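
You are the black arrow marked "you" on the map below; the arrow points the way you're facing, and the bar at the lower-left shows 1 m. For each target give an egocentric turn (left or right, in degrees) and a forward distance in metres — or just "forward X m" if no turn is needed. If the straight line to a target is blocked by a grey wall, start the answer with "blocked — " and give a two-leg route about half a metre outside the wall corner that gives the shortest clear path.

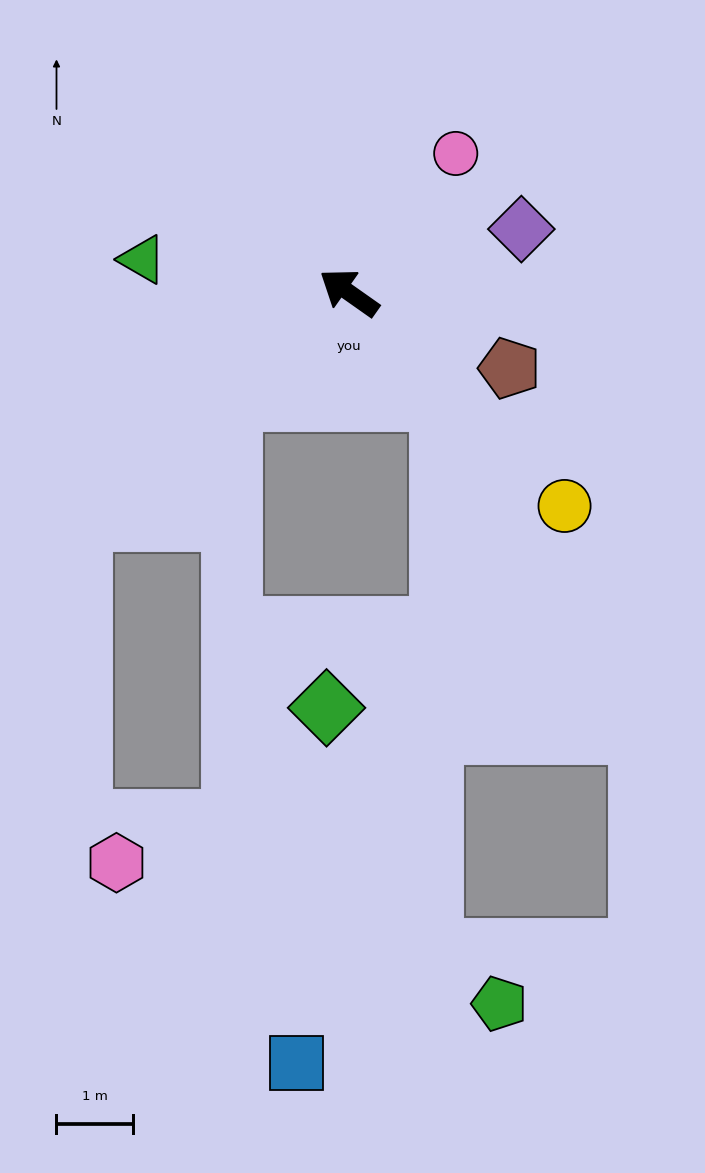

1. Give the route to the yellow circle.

turn left 170°, forward 4.0 m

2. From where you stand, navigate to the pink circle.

turn right 92°, forward 2.3 m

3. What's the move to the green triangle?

turn left 26°, forward 2.7 m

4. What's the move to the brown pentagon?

turn right 170°, forward 2.3 m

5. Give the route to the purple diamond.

turn right 125°, forward 2.4 m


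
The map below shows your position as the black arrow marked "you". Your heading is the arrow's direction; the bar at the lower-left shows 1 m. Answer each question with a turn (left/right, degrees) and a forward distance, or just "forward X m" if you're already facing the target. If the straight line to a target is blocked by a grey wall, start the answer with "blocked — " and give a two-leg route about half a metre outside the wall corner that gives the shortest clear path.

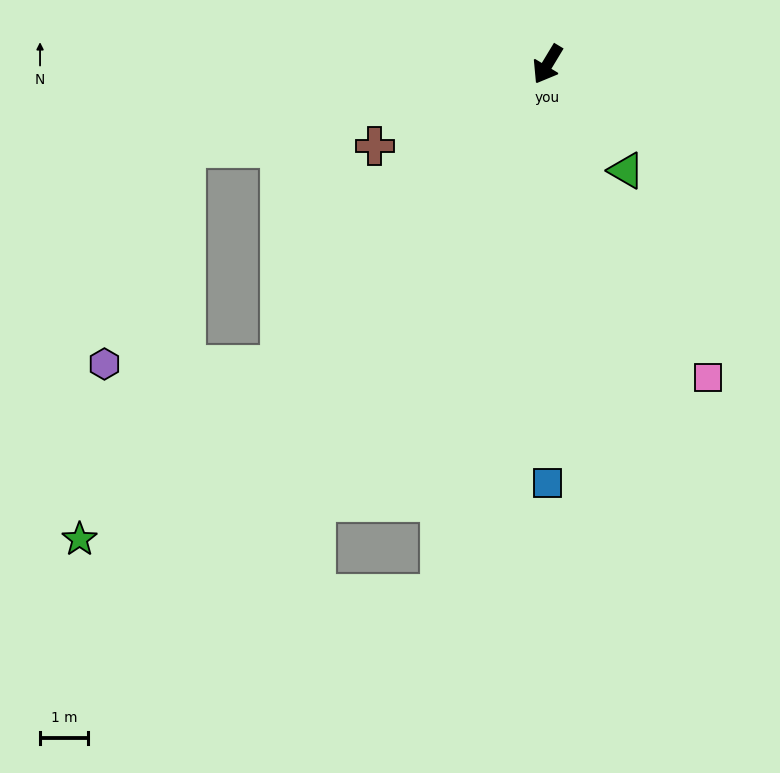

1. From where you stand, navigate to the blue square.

turn left 31°, forward 8.6 m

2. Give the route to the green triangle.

turn left 68°, forward 2.7 m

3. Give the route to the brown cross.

turn right 34°, forward 3.9 m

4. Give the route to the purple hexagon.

blocked — turn right 10°, forward 8.3 m, then turn right 49°, forward 3.6 m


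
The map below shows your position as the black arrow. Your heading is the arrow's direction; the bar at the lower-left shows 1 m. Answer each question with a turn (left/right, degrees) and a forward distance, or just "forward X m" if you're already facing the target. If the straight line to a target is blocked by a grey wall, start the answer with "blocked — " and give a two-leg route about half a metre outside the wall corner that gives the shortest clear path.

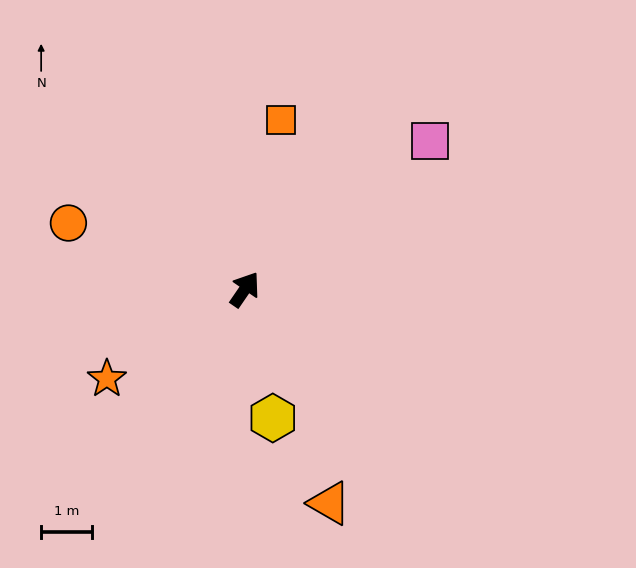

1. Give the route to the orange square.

turn left 22°, forward 3.4 m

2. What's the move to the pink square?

turn right 17°, forward 4.6 m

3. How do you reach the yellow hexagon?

turn right 133°, forward 2.6 m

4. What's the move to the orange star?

turn left 157°, forward 3.2 m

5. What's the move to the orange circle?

turn left 104°, forward 3.7 m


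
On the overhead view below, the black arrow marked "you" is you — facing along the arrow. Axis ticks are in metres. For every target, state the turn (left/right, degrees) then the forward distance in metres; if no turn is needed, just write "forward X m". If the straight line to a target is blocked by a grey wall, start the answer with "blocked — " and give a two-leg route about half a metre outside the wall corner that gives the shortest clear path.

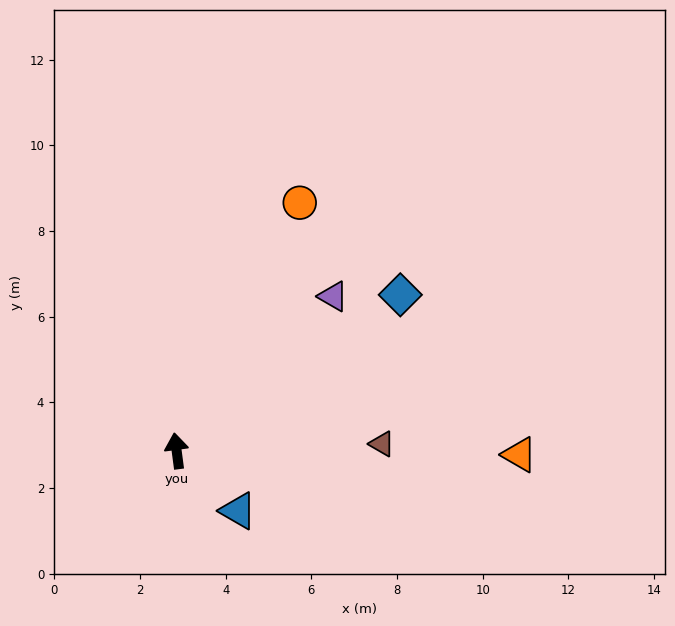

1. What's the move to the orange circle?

turn right 34°, forward 6.5 m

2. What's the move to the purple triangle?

turn right 53°, forward 5.1 m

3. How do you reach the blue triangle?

turn right 142°, forward 2.0 m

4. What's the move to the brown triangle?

turn right 96°, forward 4.8 m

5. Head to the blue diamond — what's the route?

turn right 63°, forward 6.4 m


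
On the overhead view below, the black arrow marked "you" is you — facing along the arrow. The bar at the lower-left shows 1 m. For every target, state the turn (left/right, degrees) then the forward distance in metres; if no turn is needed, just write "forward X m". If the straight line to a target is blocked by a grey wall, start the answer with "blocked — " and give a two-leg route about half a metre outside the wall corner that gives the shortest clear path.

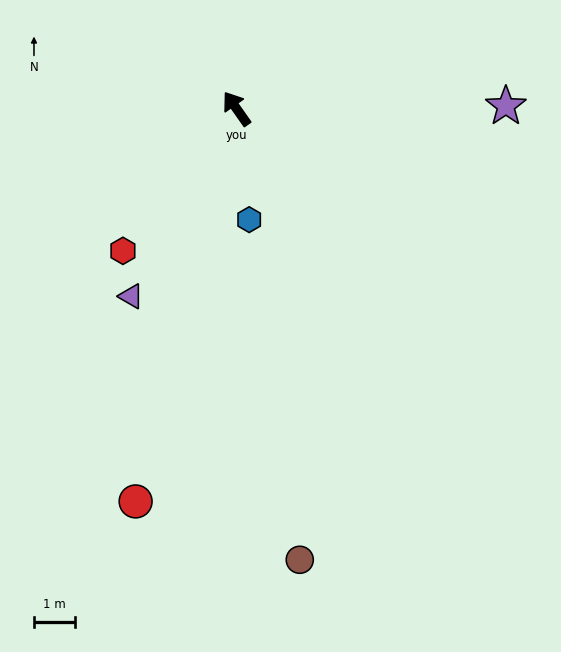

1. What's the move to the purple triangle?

turn left 116°, forward 5.3 m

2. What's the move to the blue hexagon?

turn left 151°, forward 2.7 m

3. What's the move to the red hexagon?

turn left 106°, forward 4.4 m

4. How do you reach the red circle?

turn left 131°, forward 9.9 m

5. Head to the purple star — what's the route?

turn right 125°, forward 6.6 m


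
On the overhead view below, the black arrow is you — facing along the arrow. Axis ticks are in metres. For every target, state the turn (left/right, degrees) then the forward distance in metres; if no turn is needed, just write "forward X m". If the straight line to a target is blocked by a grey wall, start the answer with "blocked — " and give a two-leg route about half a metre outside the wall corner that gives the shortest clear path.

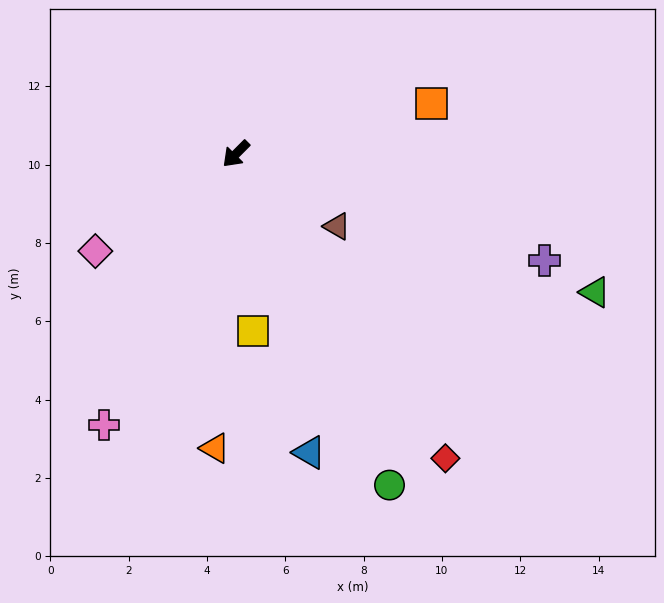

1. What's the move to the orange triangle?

turn left 41°, forward 7.5 m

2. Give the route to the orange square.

turn left 149°, forward 5.2 m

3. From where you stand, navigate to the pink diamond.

turn right 10°, forward 4.4 m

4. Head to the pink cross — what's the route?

turn left 19°, forward 7.7 m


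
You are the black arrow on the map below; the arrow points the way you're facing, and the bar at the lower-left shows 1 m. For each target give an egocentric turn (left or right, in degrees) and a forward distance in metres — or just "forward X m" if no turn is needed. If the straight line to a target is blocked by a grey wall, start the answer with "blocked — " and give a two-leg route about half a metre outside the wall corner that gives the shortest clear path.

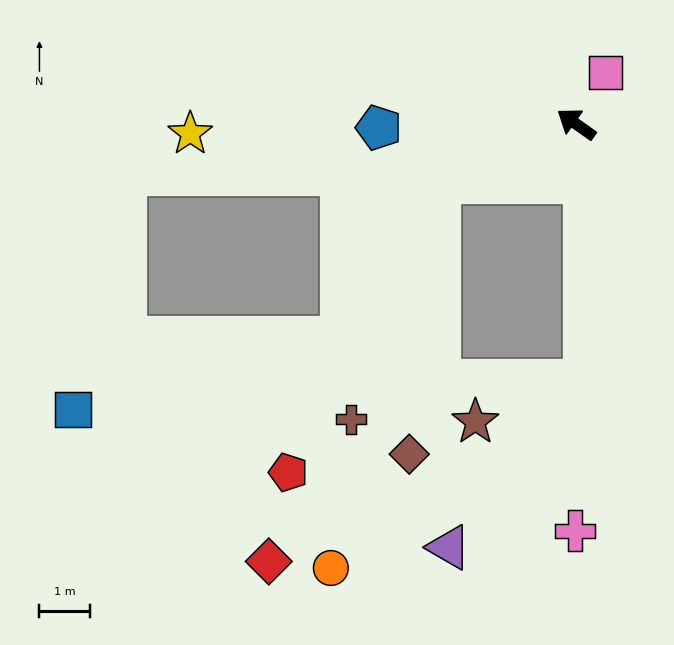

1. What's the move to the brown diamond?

blocked — turn left 58°, forward 2.9 m, then turn left 61°, forward 5.4 m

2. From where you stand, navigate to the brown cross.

blocked — turn left 58°, forward 2.9 m, then turn left 47°, forward 5.0 m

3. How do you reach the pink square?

turn right 85°, forward 1.2 m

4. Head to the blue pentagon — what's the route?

turn left 36°, forward 3.9 m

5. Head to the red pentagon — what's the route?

blocked — turn left 58°, forward 2.9 m, then turn left 40°, forward 6.4 m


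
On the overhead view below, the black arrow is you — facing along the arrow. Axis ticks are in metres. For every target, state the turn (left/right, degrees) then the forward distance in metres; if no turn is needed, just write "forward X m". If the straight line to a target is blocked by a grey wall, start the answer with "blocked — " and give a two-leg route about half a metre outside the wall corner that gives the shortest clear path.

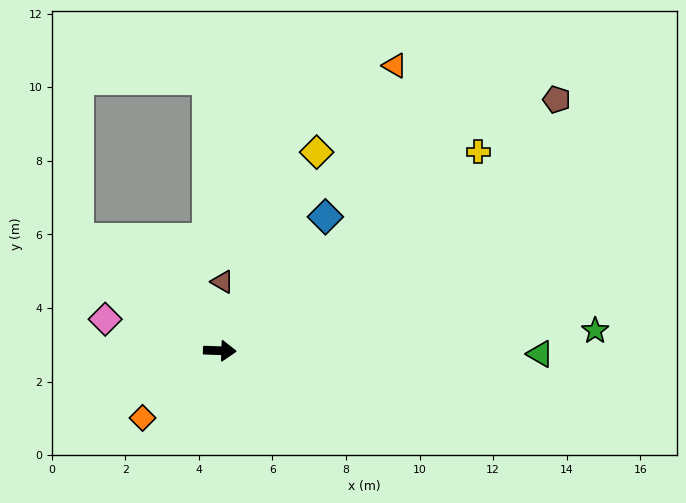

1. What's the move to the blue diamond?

turn left 54°, forward 4.6 m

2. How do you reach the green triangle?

forward 8.7 m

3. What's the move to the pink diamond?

turn left 167°, forward 3.2 m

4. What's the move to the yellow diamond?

turn left 66°, forward 6.0 m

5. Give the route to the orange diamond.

turn right 137°, forward 2.8 m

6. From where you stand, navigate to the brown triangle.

turn left 90°, forward 1.9 m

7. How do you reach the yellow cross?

turn left 40°, forward 8.9 m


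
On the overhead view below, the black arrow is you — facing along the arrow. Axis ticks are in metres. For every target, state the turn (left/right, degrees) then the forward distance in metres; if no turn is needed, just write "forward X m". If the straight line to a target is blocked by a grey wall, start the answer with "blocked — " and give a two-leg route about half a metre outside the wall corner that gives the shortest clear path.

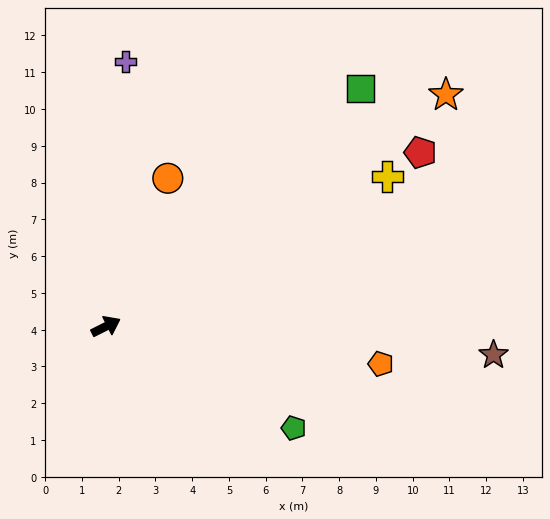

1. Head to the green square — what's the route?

turn left 16°, forward 9.5 m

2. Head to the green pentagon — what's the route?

turn right 55°, forward 5.8 m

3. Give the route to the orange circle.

turn left 41°, forward 4.4 m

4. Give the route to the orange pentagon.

turn right 34°, forward 7.5 m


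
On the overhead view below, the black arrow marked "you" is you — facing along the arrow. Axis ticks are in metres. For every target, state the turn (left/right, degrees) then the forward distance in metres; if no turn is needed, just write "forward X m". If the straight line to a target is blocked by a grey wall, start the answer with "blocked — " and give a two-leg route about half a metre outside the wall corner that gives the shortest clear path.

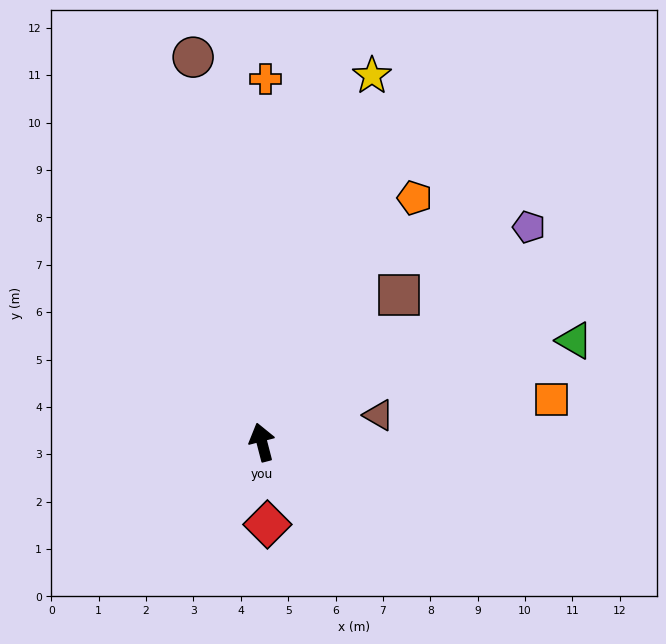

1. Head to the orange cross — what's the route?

turn right 15°, forward 7.7 m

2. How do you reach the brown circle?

turn right 4°, forward 8.3 m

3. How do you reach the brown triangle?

turn right 91°, forward 2.5 m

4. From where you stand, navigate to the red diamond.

turn left 169°, forward 1.7 m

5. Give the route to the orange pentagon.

turn right 47°, forward 6.1 m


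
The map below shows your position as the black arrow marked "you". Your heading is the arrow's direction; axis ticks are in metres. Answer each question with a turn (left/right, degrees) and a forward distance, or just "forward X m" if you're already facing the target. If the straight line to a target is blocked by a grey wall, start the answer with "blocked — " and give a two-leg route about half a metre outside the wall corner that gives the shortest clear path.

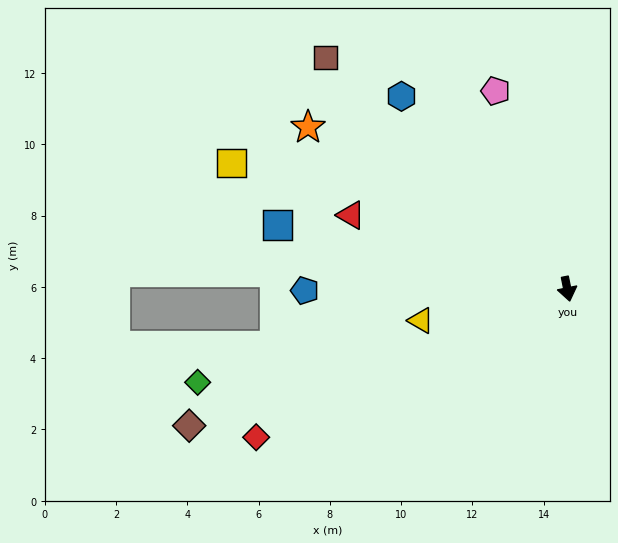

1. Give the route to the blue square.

turn right 114°, forward 8.3 m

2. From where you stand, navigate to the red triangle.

turn right 120°, forward 6.4 m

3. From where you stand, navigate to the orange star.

turn right 133°, forward 8.6 m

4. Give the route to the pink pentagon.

turn right 171°, forward 5.9 m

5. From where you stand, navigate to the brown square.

turn right 145°, forward 9.4 m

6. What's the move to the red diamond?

turn right 76°, forward 9.7 m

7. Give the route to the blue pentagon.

turn right 101°, forward 7.4 m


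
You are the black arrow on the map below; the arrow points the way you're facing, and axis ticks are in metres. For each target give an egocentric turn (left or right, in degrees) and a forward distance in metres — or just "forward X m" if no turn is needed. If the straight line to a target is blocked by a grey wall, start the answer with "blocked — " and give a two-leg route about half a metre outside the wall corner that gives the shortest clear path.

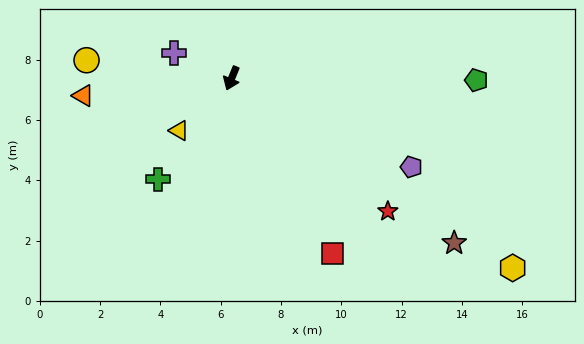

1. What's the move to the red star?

turn left 72°, forward 6.8 m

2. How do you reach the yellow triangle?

turn right 23°, forward 2.5 m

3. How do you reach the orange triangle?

turn right 61°, forward 5.0 m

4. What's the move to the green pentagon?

turn left 112°, forward 8.1 m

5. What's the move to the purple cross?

turn right 92°, forward 2.1 m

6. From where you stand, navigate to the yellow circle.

turn right 75°, forward 4.8 m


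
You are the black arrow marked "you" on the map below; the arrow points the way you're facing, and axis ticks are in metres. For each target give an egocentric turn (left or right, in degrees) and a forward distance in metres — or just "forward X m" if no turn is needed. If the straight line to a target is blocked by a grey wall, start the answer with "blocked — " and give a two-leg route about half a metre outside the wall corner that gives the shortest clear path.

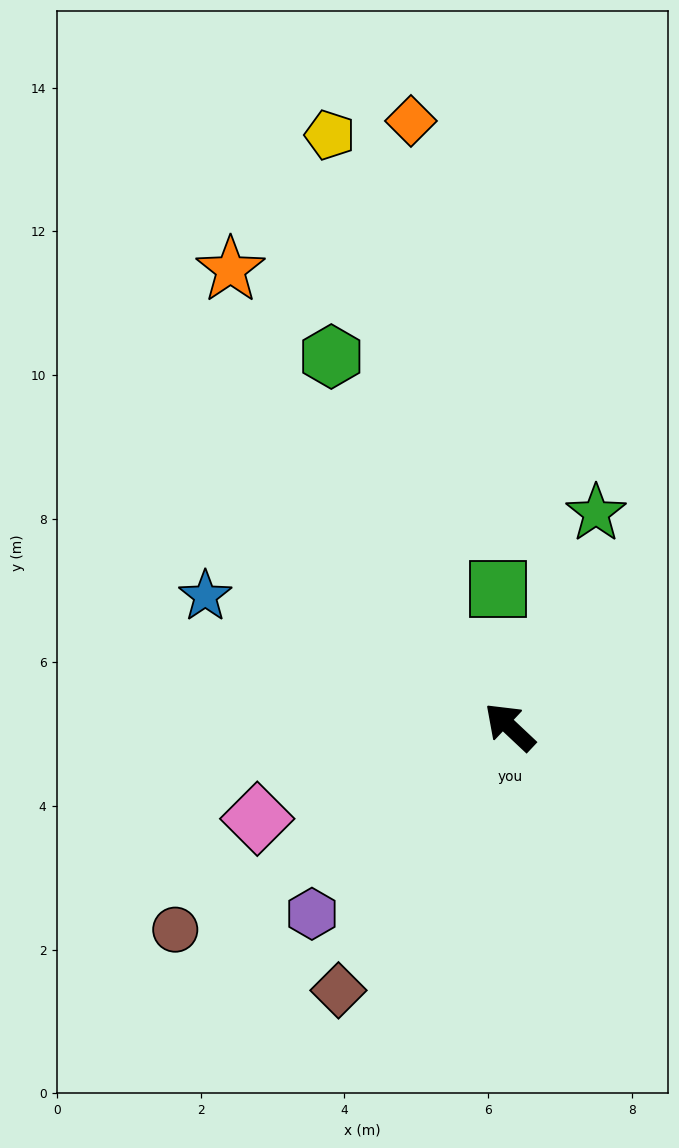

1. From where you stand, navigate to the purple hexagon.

turn left 87°, forward 3.8 m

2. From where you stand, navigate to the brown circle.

turn left 74°, forward 5.4 m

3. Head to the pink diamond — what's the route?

turn left 63°, forward 3.7 m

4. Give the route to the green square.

turn right 42°, forward 1.9 m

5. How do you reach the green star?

turn right 69°, forward 3.2 m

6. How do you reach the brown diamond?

turn left 100°, forward 4.4 m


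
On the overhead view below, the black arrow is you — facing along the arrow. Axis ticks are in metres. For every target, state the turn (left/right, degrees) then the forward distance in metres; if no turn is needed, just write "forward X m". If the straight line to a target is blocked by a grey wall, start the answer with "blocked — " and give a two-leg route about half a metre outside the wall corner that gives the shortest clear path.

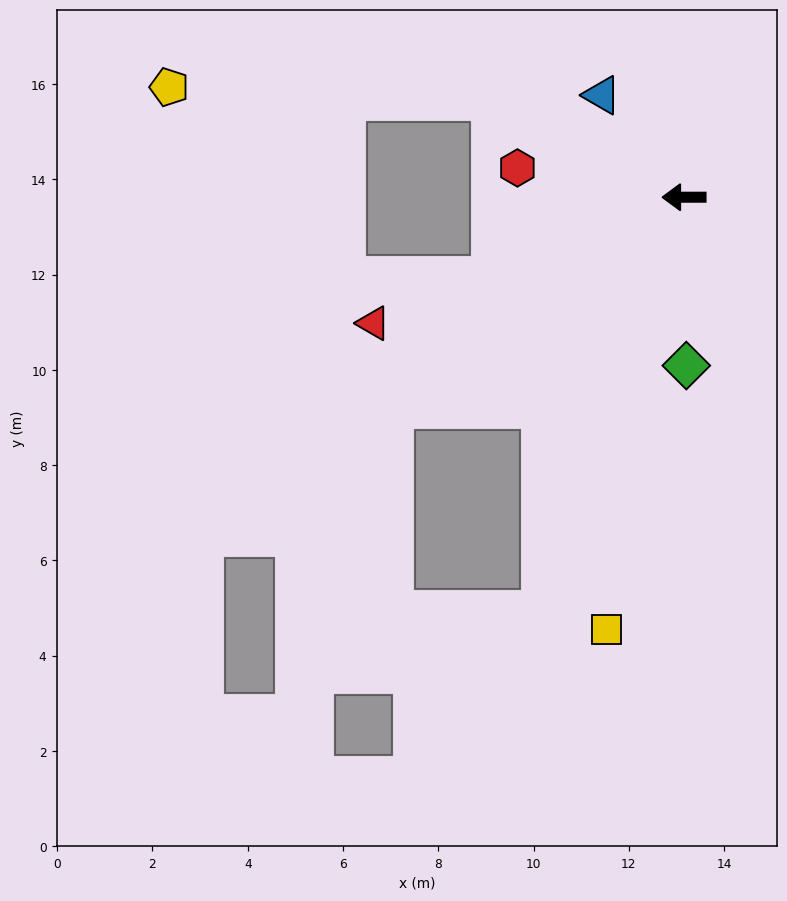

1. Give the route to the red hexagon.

turn right 10°, forward 3.6 m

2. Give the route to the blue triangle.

turn right 51°, forward 2.8 m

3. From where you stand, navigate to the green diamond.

turn left 91°, forward 3.5 m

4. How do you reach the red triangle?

turn left 22°, forward 7.0 m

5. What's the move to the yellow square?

turn left 80°, forward 9.2 m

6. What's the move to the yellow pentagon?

blocked — turn right 27°, forward 4.5 m, then turn left 24°, forward 6.8 m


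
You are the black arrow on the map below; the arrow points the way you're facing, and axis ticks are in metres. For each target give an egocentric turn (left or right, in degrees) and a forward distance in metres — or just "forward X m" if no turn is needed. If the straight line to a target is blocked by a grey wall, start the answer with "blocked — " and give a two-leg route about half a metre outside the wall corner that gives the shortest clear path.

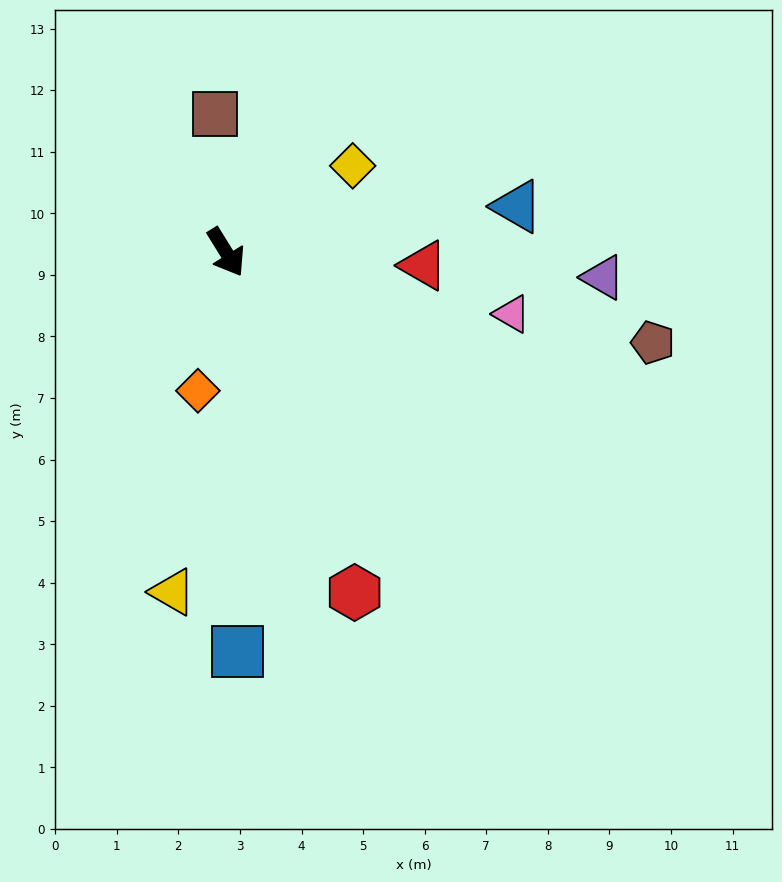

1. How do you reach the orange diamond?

turn right 43°, forward 2.3 m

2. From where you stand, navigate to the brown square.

turn left 153°, forward 2.3 m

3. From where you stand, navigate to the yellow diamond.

turn left 93°, forward 2.5 m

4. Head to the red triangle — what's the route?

turn left 54°, forward 3.2 m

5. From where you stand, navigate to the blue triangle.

turn left 67°, forward 4.8 m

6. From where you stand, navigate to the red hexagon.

turn right 11°, forward 5.9 m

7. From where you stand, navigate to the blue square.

turn right 30°, forward 6.5 m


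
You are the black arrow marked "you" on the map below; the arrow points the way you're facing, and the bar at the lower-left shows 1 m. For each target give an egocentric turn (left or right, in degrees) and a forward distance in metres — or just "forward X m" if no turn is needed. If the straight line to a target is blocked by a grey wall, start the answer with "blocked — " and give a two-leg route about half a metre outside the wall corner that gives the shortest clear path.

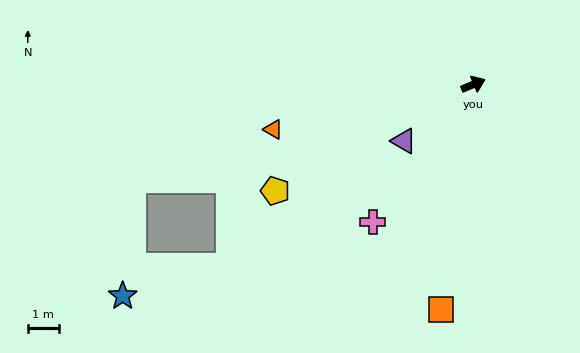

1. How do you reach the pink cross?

turn right 149°, forward 5.5 m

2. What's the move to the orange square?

turn right 121°, forward 7.3 m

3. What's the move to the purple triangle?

turn right 164°, forward 2.9 m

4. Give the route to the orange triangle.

turn left 170°, forward 6.6 m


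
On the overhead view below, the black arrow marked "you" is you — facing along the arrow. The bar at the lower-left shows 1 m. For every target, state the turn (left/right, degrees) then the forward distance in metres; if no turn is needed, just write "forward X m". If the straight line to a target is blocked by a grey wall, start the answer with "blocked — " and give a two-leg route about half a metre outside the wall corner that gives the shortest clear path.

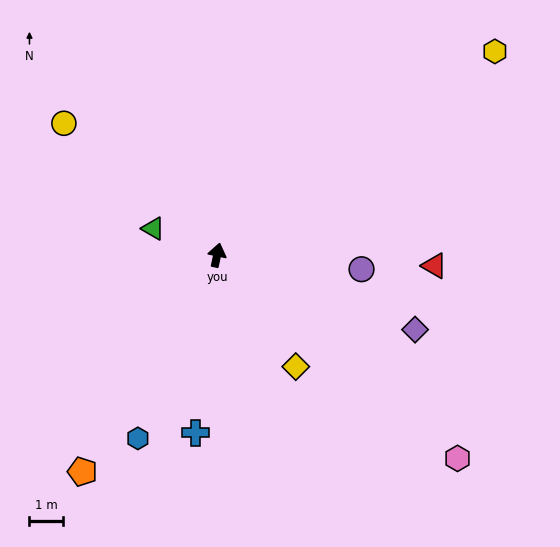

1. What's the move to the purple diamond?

turn right 99°, forward 6.3 m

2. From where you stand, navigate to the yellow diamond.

turn right 133°, forward 4.1 m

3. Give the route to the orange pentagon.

turn left 160°, forward 7.6 m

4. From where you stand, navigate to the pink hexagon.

turn right 118°, forward 9.4 m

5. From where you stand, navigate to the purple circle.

turn right 84°, forward 4.3 m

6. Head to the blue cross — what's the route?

turn right 175°, forward 5.4 m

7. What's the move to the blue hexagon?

turn left 169°, forward 6.0 m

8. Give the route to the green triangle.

turn left 79°, forward 2.1 m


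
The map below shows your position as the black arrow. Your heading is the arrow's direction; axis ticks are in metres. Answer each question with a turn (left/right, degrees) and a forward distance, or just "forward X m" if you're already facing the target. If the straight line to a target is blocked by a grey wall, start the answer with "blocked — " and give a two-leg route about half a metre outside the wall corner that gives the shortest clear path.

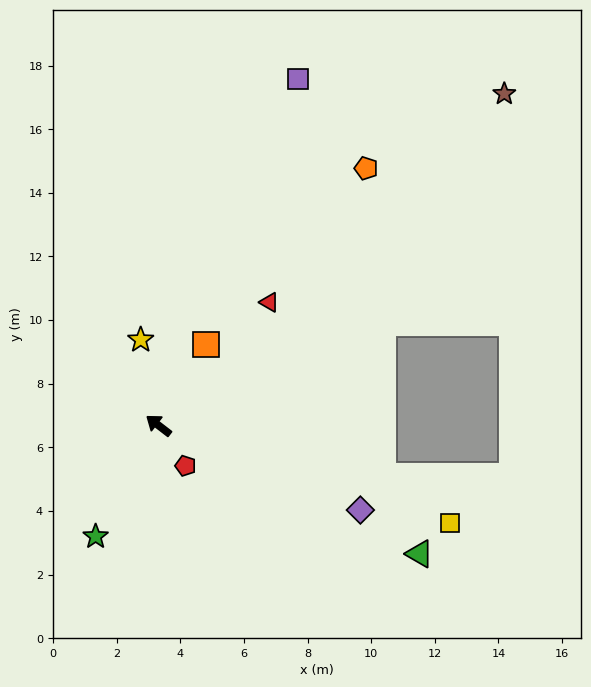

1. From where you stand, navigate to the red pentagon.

turn left 161°, forward 1.5 m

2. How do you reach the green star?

turn left 98°, forward 4.0 m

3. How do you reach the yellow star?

turn right 41°, forward 2.7 m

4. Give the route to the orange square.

turn right 83°, forward 3.0 m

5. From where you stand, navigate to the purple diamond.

turn right 165°, forward 6.9 m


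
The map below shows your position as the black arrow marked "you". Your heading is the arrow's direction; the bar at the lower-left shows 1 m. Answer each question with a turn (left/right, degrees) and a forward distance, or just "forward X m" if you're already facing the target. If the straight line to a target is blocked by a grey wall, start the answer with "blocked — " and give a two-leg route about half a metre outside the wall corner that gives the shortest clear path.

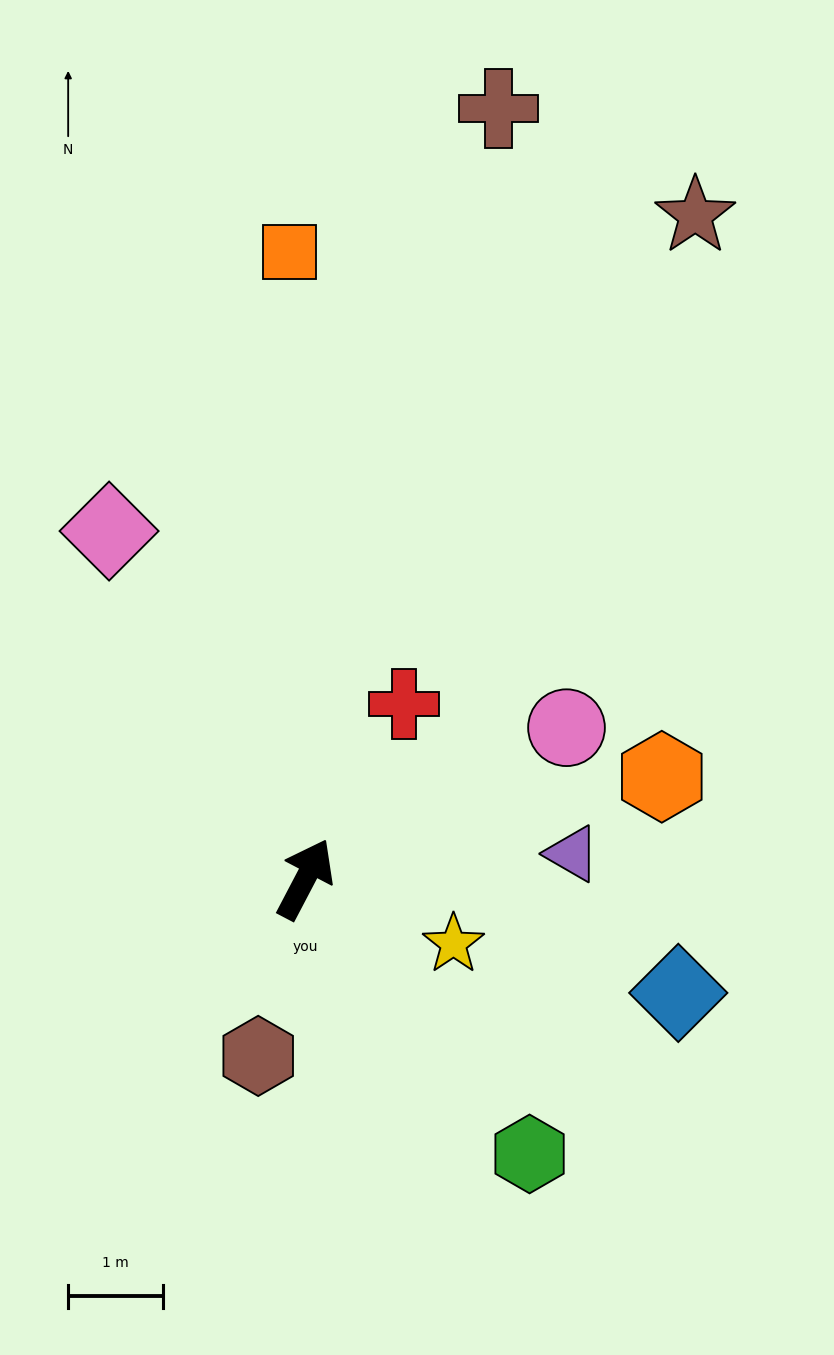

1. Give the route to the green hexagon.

turn right 113°, forward 3.7 m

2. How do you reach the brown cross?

turn left 14°, forward 8.4 m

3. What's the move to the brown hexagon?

turn right 167°, forward 1.9 m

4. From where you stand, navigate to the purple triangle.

turn right 57°, forward 2.8 m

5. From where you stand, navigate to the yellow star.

turn right 86°, forward 1.7 m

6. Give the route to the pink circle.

turn right 32°, forward 3.2 m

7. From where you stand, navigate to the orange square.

turn left 29°, forward 6.6 m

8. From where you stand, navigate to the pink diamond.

turn left 57°, forward 4.2 m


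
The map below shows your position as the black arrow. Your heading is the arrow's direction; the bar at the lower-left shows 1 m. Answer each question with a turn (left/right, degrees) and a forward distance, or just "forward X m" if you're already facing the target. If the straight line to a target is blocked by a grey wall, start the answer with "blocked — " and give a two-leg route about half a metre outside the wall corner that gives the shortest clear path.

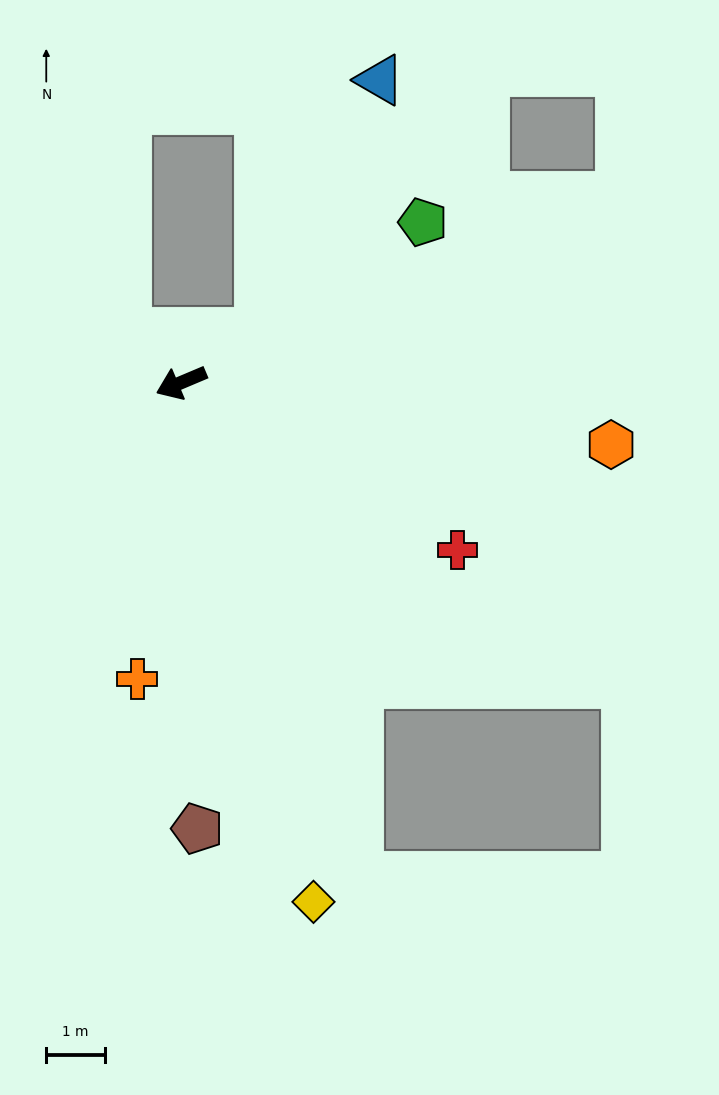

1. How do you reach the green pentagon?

turn right 169°, forward 4.9 m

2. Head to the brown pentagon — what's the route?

turn left 69°, forward 7.6 m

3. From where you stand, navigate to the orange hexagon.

turn left 149°, forward 7.4 m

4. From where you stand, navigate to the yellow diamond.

turn left 81°, forward 9.1 m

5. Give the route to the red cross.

turn left 126°, forward 5.5 m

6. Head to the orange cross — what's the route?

turn left 59°, forward 5.1 m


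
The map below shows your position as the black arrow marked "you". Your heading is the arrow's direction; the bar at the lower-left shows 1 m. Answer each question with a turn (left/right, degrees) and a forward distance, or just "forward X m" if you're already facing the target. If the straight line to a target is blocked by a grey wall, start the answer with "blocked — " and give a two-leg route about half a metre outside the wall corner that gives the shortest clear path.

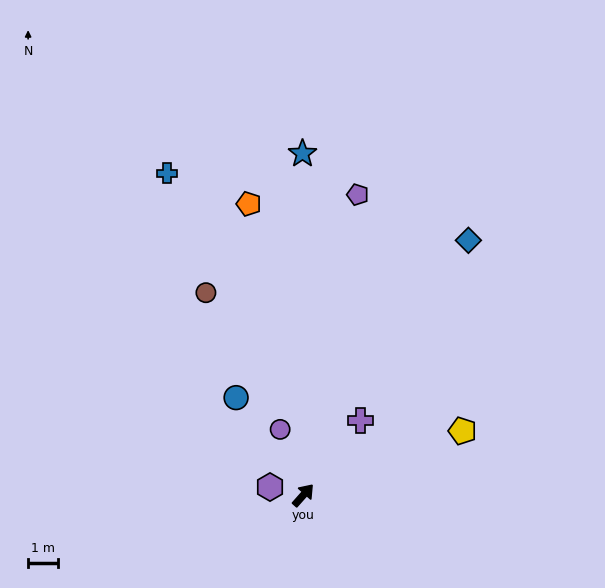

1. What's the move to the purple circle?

turn left 61°, forward 2.3 m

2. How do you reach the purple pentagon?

turn left 31°, forward 10.1 m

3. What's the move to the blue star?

turn left 42°, forward 11.3 m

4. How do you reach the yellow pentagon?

turn right 26°, forward 5.7 m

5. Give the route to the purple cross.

turn left 4°, forward 3.1 m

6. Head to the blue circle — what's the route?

turn left 76°, forward 3.9 m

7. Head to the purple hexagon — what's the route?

turn left 118°, forward 1.1 m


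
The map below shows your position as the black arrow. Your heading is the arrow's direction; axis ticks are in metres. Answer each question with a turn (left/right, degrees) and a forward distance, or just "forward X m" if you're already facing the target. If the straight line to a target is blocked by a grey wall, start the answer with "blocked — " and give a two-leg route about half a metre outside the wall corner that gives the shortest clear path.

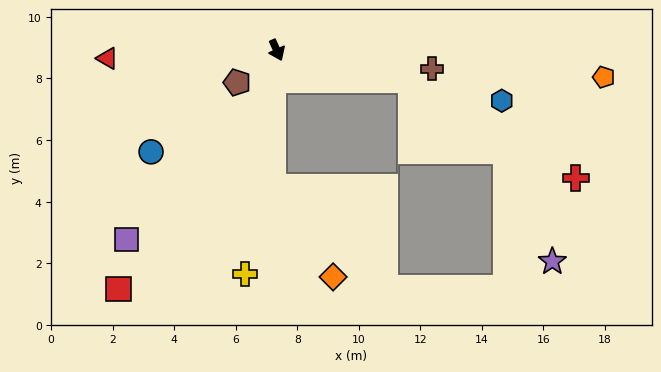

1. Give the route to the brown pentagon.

turn right 75°, forward 1.7 m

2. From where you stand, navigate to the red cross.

blocked — turn left 53°, forward 4.5 m, then turn right 18°, forward 6.2 m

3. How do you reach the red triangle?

turn right 111°, forward 5.5 m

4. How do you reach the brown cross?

turn left 59°, forward 5.1 m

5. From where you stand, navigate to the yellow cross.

turn right 32°, forward 7.4 m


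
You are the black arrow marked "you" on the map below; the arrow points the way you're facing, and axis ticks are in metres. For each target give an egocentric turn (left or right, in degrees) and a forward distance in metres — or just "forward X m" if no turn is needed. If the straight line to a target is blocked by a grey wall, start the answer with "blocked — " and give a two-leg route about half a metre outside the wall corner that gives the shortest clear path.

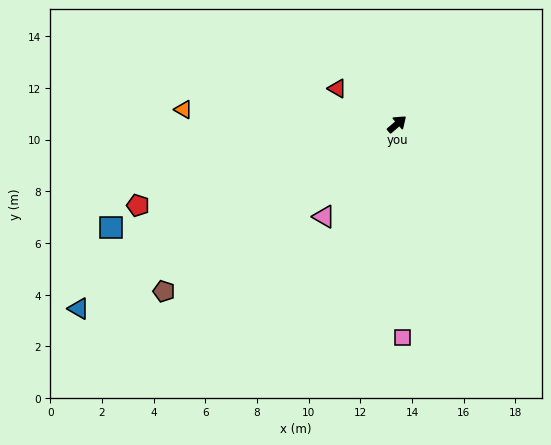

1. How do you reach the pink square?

turn right 129°, forward 8.3 m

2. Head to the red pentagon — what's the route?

turn left 157°, forward 10.5 m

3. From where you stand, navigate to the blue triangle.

turn left 169°, forward 14.2 m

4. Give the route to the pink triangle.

turn right 169°, forward 4.6 m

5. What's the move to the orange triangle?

turn left 135°, forward 8.3 m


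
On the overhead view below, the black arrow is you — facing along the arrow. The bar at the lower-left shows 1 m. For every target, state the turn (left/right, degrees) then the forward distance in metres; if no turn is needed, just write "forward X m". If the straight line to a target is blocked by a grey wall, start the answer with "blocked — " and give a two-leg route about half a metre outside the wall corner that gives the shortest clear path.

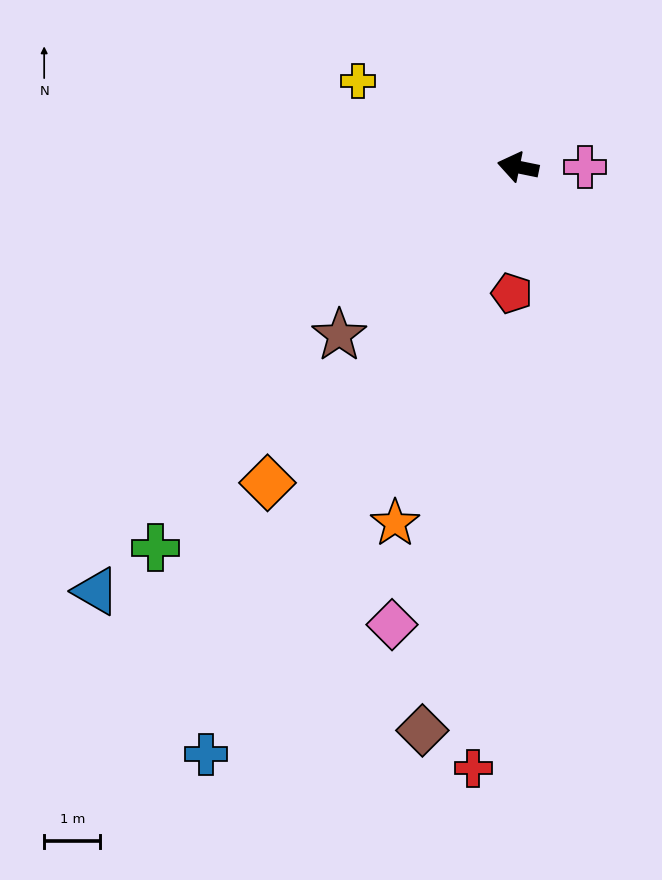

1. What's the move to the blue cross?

turn left 74°, forward 11.8 m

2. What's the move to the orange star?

turn left 82°, forward 6.7 m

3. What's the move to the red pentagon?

turn left 99°, forward 2.3 m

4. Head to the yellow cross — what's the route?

turn right 17°, forward 3.2 m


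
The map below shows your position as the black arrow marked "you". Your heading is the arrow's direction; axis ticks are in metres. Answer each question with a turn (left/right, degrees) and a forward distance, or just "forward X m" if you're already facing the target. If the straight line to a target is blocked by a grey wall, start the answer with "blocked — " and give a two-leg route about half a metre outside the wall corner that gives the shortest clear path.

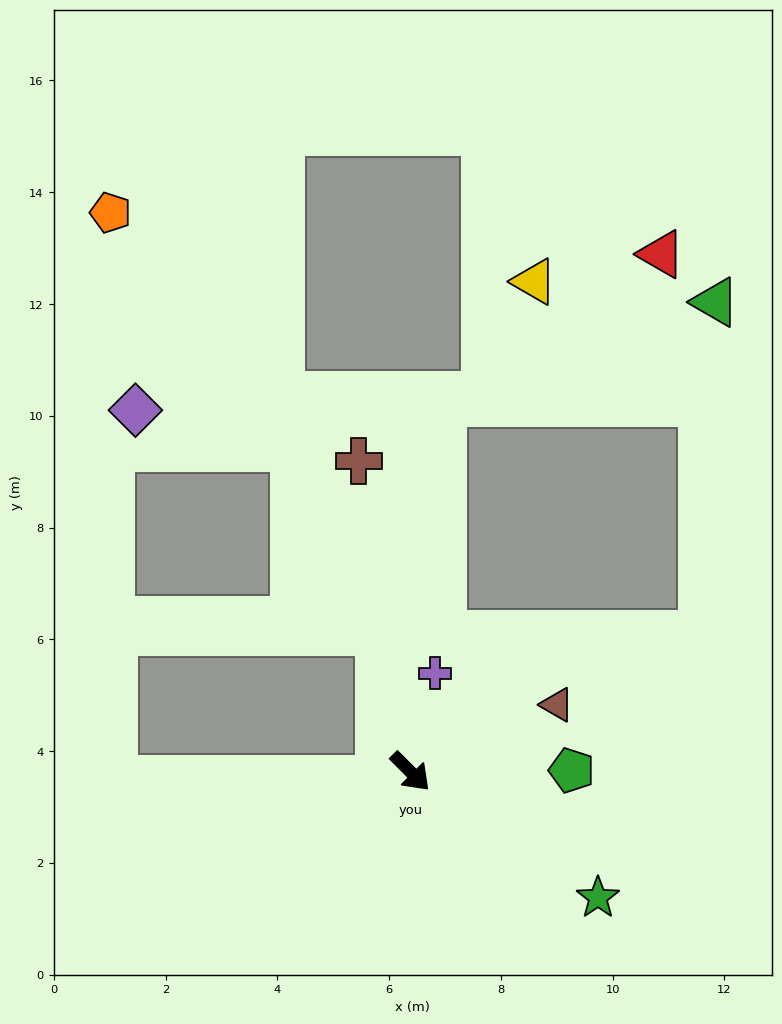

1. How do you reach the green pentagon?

turn left 46°, forward 2.9 m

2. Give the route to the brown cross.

turn left 144°, forward 5.6 m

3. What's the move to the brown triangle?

turn left 70°, forward 2.9 m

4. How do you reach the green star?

turn left 11°, forward 4.0 m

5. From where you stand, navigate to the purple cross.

turn left 121°, forward 1.8 m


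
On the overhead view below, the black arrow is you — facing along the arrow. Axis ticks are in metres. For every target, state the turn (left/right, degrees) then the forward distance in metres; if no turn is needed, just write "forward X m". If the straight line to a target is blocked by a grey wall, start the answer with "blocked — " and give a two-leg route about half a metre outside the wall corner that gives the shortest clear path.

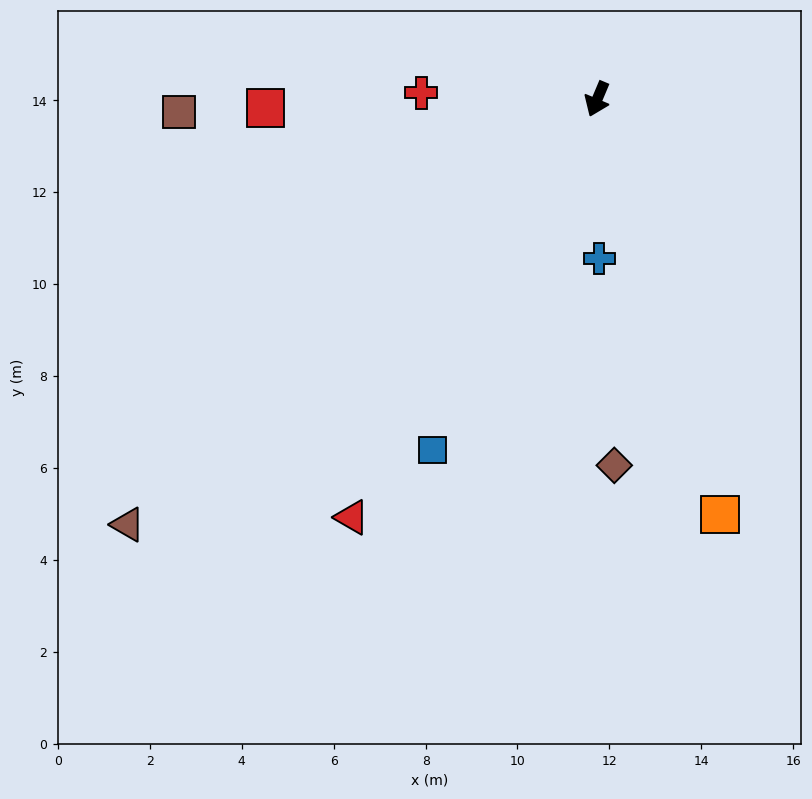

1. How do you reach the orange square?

turn left 39°, forward 9.4 m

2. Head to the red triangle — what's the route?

turn right 8°, forward 10.6 m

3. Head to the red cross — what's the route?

turn right 69°, forward 3.8 m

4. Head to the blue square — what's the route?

turn right 2°, forward 8.4 m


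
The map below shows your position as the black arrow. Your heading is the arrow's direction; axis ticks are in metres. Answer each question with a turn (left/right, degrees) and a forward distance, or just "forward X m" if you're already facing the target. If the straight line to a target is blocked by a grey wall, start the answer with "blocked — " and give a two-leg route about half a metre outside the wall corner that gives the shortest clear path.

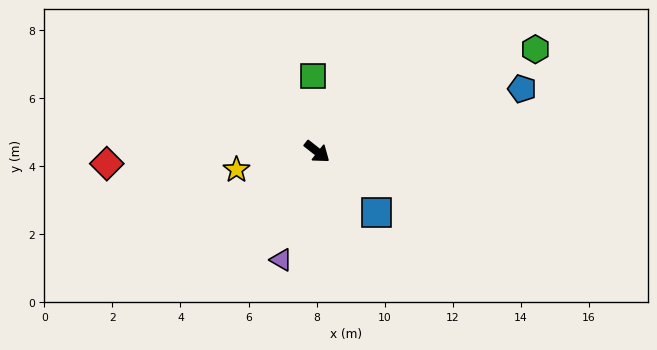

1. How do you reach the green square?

turn left 131°, forward 2.2 m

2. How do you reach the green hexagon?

turn left 63°, forward 7.1 m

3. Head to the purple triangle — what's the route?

turn right 70°, forward 3.4 m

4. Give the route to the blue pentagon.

turn left 55°, forward 6.3 m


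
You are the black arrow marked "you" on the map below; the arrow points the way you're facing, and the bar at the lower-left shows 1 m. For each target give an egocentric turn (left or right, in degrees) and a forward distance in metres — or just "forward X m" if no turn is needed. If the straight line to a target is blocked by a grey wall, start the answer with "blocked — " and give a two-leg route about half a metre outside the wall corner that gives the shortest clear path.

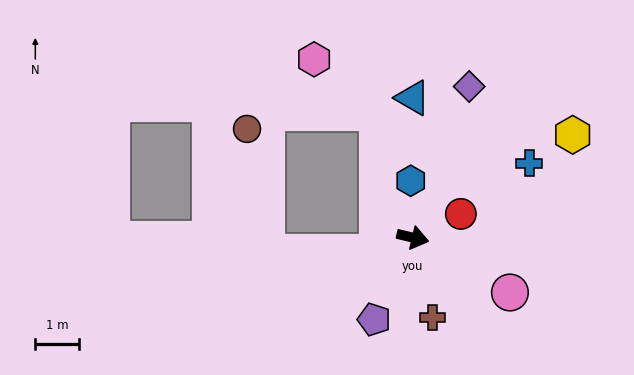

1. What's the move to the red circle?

turn left 40°, forward 1.2 m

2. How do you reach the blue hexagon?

turn left 105°, forward 1.3 m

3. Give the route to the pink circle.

turn right 16°, forward 2.6 m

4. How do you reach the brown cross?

turn right 63°, forward 1.9 m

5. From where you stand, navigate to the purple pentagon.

turn right 102°, forward 2.1 m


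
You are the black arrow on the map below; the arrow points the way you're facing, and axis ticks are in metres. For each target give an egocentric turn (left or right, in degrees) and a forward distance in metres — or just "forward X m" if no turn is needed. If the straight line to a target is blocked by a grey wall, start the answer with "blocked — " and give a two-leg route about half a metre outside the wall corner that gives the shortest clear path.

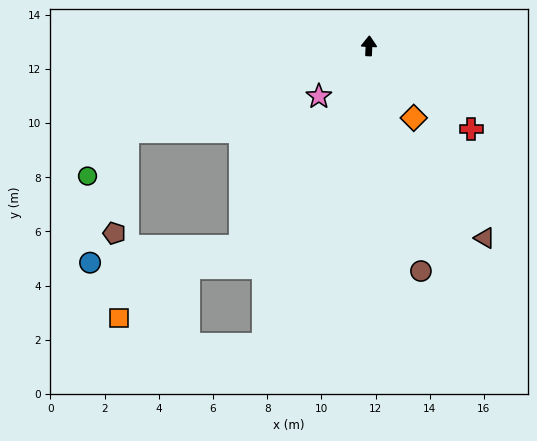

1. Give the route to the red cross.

turn right 127°, forward 4.9 m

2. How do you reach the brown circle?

turn right 164°, forward 8.5 m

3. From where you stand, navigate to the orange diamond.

turn right 146°, forward 3.1 m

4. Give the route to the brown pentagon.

blocked — turn left 112°, forward 9.5 m, then turn left 63°, forward 3.8 m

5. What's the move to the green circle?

blocked — turn left 112°, forward 9.5 m, then turn left 28°, forward 2.2 m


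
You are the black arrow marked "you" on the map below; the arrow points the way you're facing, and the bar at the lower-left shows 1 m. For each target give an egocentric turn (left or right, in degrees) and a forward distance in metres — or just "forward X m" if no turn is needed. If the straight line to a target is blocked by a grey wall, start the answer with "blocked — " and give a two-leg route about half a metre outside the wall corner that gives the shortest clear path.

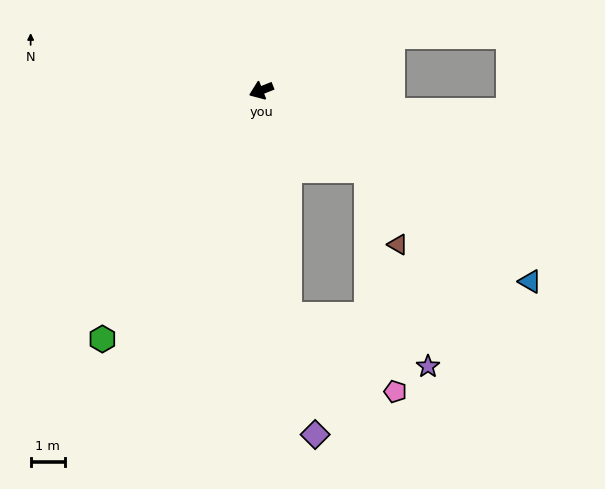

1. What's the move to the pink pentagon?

blocked — turn left 122°, forward 3.9 m, then turn right 47°, forward 6.6 m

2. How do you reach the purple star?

blocked — turn left 75°, forward 6.7 m, then turn left 64°, forward 4.4 m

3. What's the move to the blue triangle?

turn left 123°, forward 9.7 m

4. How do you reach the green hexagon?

turn left 36°, forward 8.7 m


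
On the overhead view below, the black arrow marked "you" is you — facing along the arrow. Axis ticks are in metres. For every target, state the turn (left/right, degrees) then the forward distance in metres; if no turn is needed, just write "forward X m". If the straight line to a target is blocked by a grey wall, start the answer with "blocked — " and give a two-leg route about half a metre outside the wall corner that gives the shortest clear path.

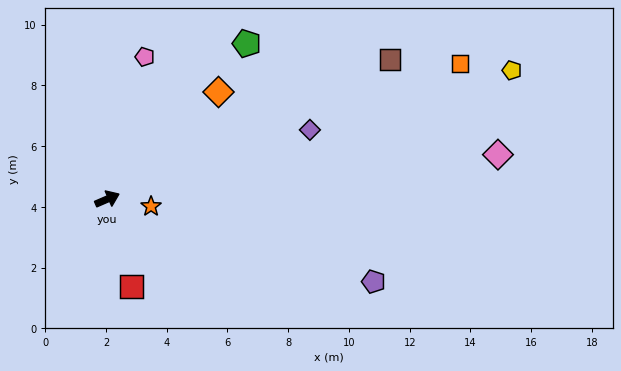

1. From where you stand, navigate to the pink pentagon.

turn left 52°, forward 4.8 m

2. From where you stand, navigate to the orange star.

turn right 33°, forward 1.5 m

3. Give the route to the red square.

turn right 98°, forward 3.0 m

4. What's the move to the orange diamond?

turn left 21°, forward 5.1 m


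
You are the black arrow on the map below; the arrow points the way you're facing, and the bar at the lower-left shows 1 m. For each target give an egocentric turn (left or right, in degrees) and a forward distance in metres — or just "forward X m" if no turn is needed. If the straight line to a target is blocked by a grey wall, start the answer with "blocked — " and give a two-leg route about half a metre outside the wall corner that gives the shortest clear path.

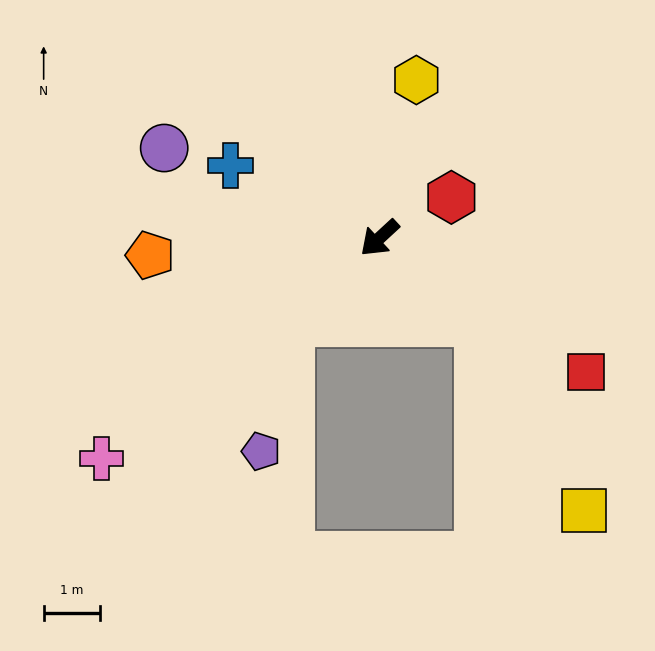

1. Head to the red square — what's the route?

turn left 104°, forward 4.4 m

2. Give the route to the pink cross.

turn right 4°, forward 6.3 m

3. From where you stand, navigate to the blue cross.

turn right 69°, forward 2.9 m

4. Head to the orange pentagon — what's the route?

turn right 38°, forward 4.1 m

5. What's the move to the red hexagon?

turn left 167°, forward 1.5 m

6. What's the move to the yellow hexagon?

turn right 146°, forward 2.9 m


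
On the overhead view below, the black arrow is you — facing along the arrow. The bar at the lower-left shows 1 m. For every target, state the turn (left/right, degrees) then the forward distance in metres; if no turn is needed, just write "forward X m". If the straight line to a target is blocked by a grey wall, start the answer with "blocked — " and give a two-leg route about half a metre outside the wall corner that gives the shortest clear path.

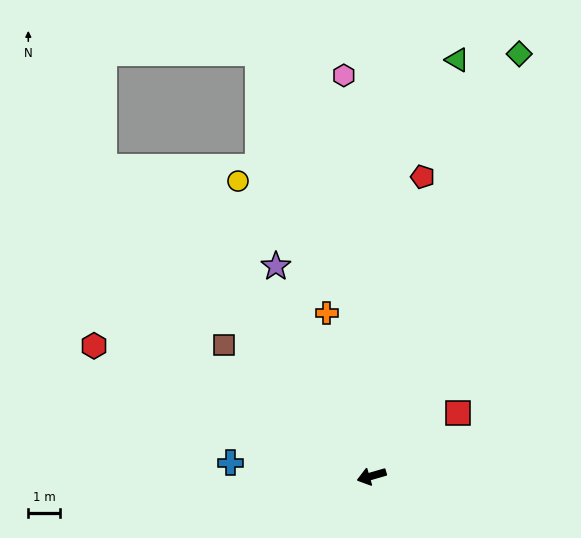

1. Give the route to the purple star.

turn right 82°, forward 7.3 m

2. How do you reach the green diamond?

turn right 125°, forward 14.2 m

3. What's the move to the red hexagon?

turn right 41°, forward 9.7 m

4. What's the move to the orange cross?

turn right 91°, forward 5.4 m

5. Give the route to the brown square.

turn right 58°, forward 6.3 m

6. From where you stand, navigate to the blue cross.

turn right 22°, forward 4.5 m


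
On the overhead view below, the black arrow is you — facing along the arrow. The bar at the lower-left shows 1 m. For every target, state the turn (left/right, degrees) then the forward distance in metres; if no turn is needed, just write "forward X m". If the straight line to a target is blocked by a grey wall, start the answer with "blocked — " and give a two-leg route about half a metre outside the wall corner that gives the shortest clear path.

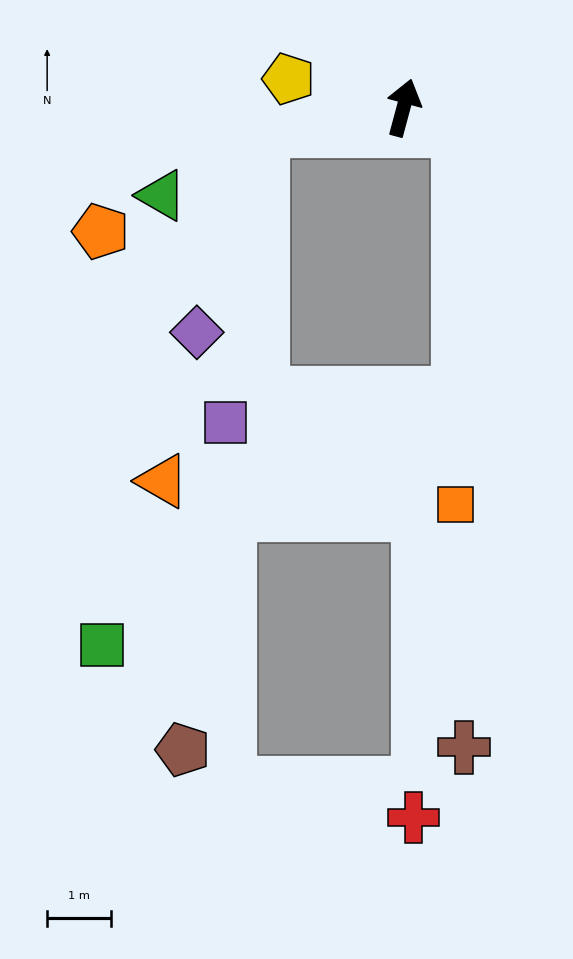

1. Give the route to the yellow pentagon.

turn left 91°, forward 1.9 m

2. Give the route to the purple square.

blocked — turn left 114°, forward 2.3 m, then turn left 74°, forward 4.6 m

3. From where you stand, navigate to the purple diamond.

blocked — turn left 114°, forward 2.3 m, then turn left 63°, forward 3.3 m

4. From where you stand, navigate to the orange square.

blocked — turn right 97°, forward 0.9 m, then turn right 69°, forward 5.9 m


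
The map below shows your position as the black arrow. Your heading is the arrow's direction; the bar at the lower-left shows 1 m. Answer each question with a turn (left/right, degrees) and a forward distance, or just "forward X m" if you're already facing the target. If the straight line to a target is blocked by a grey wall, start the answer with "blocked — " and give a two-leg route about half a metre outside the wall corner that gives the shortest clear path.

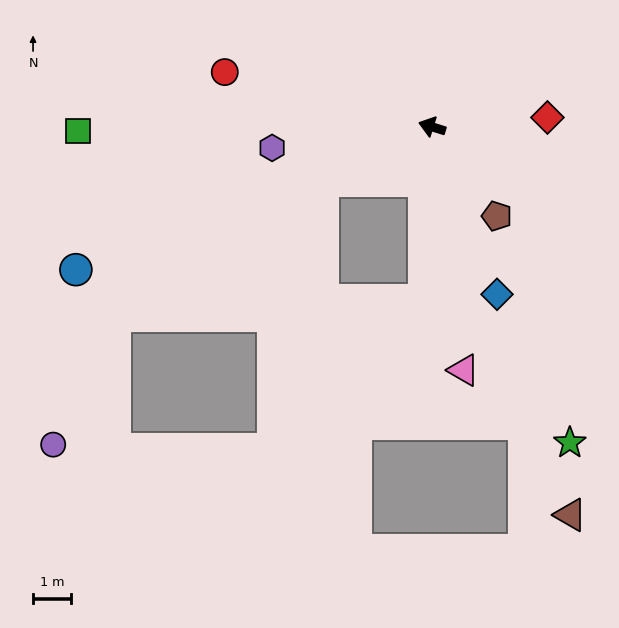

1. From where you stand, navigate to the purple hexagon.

turn left 25°, forward 4.2 m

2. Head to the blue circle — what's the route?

turn left 39°, forward 10.1 m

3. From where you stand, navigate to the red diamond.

turn right 158°, forward 3.0 m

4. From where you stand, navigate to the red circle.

turn left 3°, forward 5.6 m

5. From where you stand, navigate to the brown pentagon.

turn left 143°, forward 2.9 m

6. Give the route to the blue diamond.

turn left 129°, forward 4.7 m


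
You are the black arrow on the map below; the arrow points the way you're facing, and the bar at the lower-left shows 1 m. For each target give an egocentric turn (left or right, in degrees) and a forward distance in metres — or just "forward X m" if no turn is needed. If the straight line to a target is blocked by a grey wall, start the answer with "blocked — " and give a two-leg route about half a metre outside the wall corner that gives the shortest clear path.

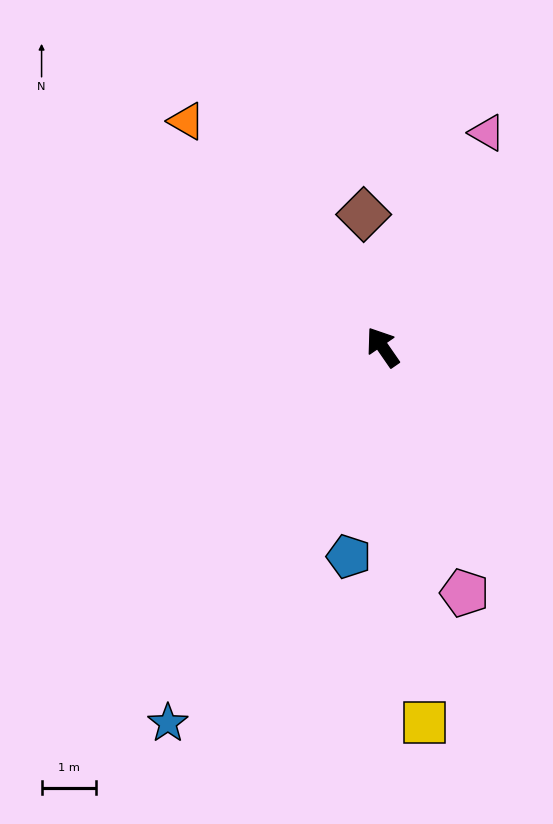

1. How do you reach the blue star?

turn left 116°, forward 8.0 m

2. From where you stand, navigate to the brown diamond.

turn right 27°, forward 2.5 m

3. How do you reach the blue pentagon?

turn left 136°, forward 3.9 m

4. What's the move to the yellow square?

turn left 152°, forward 7.0 m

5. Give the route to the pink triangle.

turn right 61°, forward 4.4 m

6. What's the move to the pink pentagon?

turn left 164°, forward 4.8 m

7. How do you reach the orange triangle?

turn left 6°, forward 5.5 m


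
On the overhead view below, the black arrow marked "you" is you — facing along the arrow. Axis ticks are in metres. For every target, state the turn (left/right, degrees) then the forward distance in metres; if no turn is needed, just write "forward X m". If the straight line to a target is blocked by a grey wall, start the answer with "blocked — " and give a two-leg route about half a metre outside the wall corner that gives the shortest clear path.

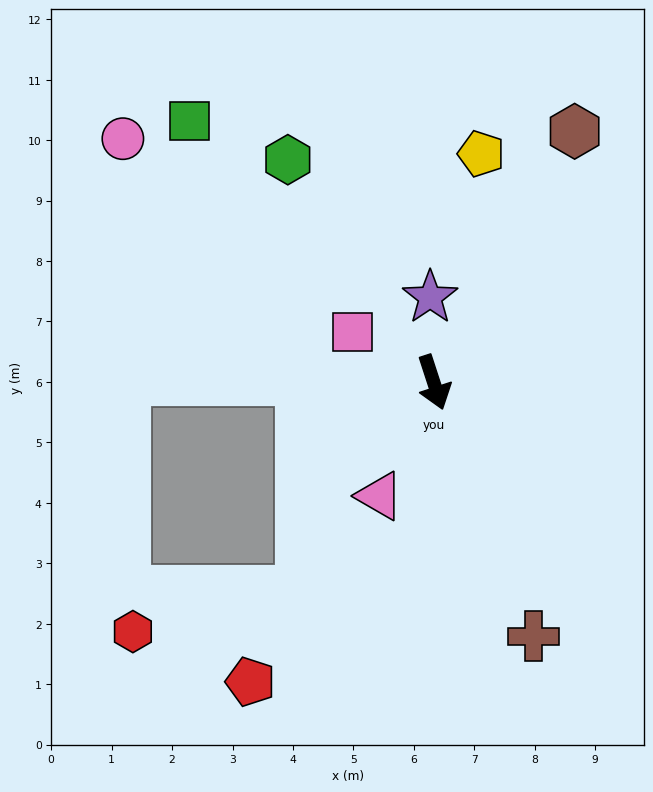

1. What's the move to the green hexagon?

turn right 165°, forward 4.4 m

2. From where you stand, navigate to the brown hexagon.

turn left 133°, forward 4.8 m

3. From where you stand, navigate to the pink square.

turn right 140°, forward 1.6 m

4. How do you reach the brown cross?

turn left 3°, forward 4.5 m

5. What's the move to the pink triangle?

turn right 44°, forward 2.1 m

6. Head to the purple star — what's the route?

turn left 164°, forward 1.4 m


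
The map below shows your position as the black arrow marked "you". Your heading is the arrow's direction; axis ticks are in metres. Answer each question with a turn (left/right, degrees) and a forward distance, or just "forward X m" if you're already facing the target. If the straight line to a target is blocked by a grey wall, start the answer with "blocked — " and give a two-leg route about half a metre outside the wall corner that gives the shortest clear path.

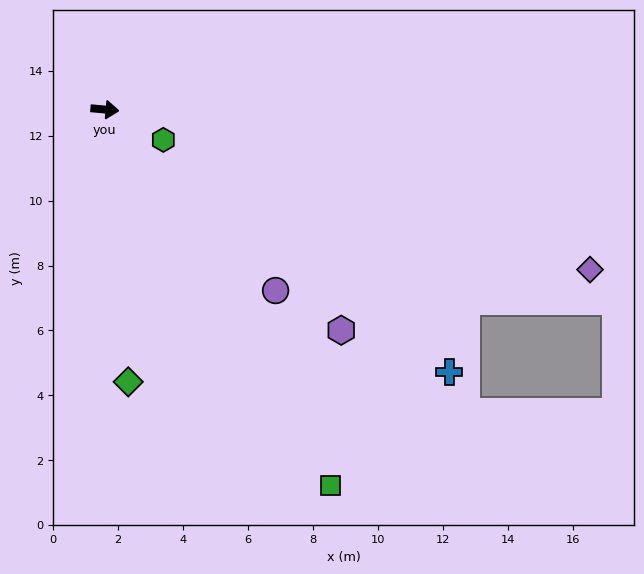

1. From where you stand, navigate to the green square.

turn right 54°, forward 13.5 m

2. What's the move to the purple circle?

turn right 41°, forward 7.7 m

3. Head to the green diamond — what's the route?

turn right 80°, forward 8.4 m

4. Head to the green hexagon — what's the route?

turn right 22°, forward 2.0 m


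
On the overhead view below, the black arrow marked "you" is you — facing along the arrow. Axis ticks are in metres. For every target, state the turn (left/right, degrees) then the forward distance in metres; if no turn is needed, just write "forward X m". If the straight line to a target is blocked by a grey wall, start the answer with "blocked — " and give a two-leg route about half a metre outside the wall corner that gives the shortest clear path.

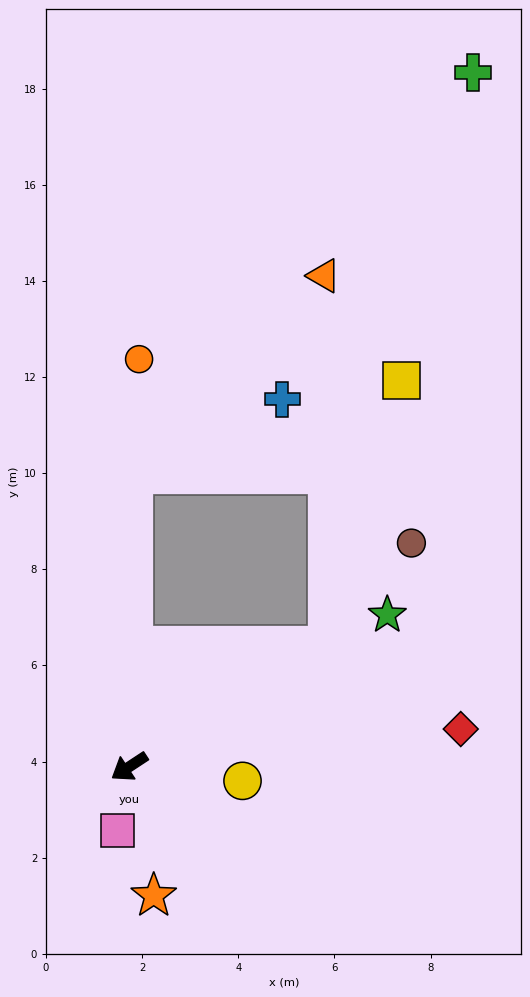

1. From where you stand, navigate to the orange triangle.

blocked — turn right 124°, forward 6.1 m, then turn right 43°, forward 5.7 m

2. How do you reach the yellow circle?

turn left 140°, forward 2.4 m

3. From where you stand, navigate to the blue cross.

blocked — turn right 124°, forward 6.1 m, then turn right 63°, forward 3.5 m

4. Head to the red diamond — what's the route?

turn left 153°, forward 6.9 m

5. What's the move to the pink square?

turn left 46°, forward 1.4 m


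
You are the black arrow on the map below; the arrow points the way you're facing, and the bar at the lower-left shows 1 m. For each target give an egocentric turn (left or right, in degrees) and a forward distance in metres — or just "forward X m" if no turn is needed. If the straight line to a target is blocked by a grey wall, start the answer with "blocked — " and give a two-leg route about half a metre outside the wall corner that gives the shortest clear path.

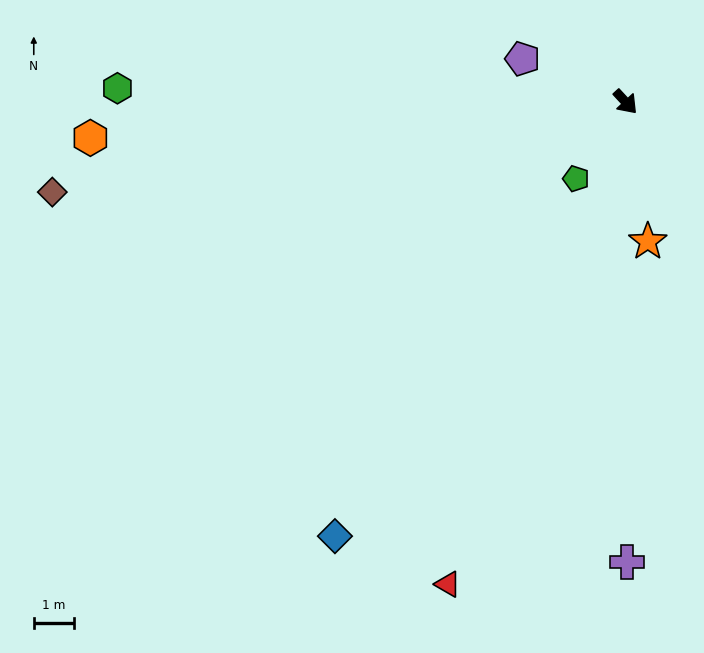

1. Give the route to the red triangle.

turn right 63°, forward 12.8 m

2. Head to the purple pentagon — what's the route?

turn right 155°, forward 2.8 m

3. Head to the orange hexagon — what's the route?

turn right 129°, forward 13.3 m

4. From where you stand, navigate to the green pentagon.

turn right 76°, forward 2.3 m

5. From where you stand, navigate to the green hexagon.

turn right 134°, forward 12.6 m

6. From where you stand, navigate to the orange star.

turn right 34°, forward 3.5 m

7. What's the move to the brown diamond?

turn right 124°, forward 14.4 m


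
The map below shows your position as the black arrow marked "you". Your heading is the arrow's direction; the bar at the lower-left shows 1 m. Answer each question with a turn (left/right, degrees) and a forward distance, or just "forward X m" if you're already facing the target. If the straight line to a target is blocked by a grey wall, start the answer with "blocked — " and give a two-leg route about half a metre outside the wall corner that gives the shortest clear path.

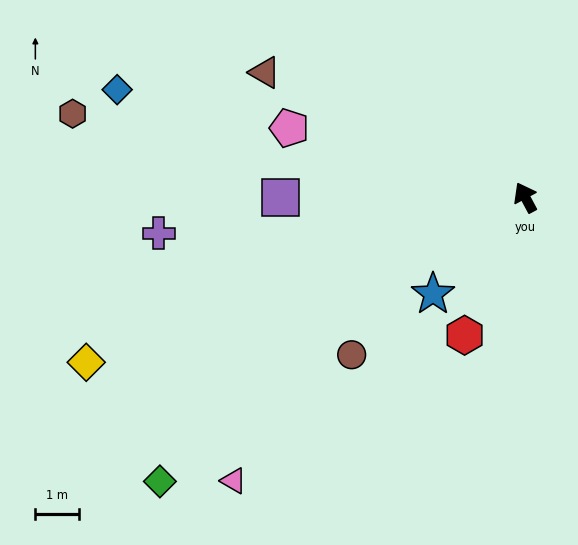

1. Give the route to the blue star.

turn left 108°, forward 3.1 m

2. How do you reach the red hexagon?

turn left 128°, forward 3.5 m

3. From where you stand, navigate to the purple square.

turn left 62°, forward 5.6 m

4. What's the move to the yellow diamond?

turn left 82°, forward 10.8 m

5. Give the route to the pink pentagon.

turn left 45°, forward 5.6 m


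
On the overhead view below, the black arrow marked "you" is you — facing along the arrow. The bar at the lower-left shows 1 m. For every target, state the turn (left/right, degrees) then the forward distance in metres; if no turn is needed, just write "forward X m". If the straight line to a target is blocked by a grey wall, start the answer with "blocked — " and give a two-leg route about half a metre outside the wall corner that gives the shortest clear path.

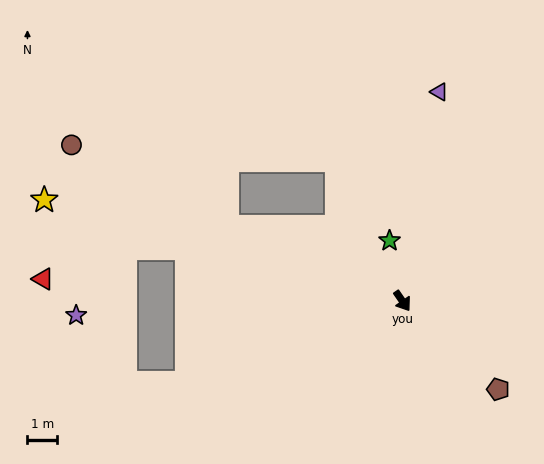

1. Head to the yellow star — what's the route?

turn right 140°, forward 12.5 m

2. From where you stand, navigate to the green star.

turn left 157°, forward 2.1 m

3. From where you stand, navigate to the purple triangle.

turn left 135°, forward 7.2 m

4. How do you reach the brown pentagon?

turn left 13°, forward 4.4 m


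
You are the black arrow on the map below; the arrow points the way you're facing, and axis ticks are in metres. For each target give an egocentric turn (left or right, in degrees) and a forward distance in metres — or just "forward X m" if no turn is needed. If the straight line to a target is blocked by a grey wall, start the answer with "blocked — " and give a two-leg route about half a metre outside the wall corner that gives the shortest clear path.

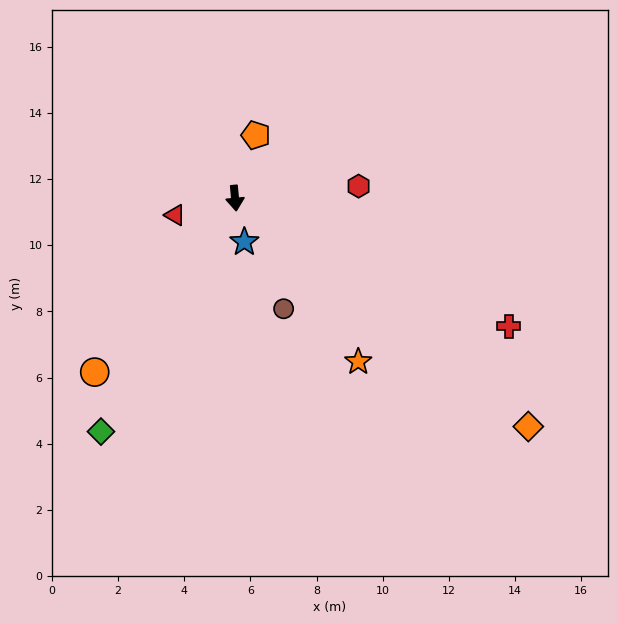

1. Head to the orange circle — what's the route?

turn right 44°, forward 6.8 m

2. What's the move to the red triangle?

turn right 80°, forward 1.9 m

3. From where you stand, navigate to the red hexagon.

turn left 90°, forward 3.8 m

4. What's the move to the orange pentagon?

turn left 156°, forward 2.0 m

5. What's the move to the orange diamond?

turn left 47°, forward 11.2 m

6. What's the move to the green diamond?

turn right 35°, forward 8.1 m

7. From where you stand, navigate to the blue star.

turn left 7°, forward 1.4 m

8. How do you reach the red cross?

turn left 60°, forward 9.1 m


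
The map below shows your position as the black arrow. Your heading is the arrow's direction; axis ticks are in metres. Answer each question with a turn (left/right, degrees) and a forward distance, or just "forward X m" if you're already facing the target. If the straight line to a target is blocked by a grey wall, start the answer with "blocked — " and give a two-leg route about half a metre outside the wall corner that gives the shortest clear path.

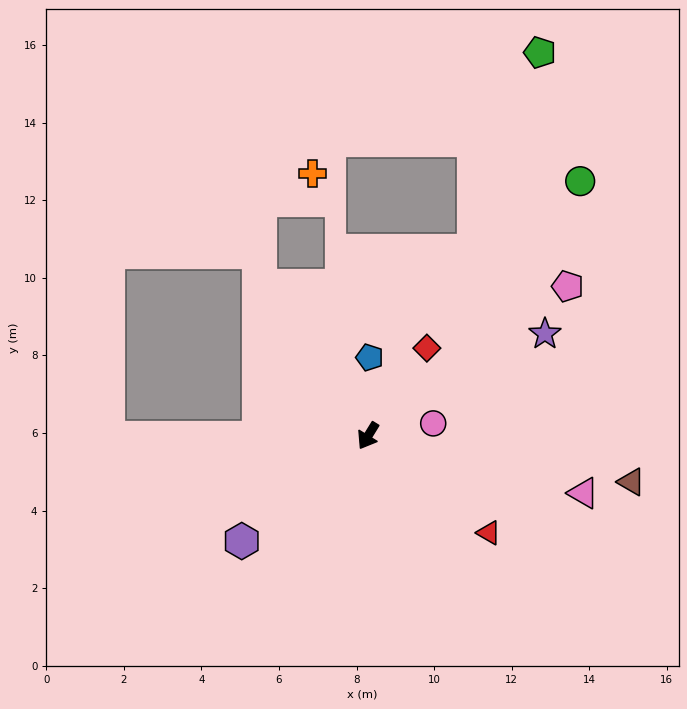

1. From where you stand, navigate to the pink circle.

turn left 132°, forward 1.7 m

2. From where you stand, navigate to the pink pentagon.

turn left 158°, forward 6.4 m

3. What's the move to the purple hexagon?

turn right 19°, forward 4.2 m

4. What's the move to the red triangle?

turn left 83°, forward 4.0 m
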